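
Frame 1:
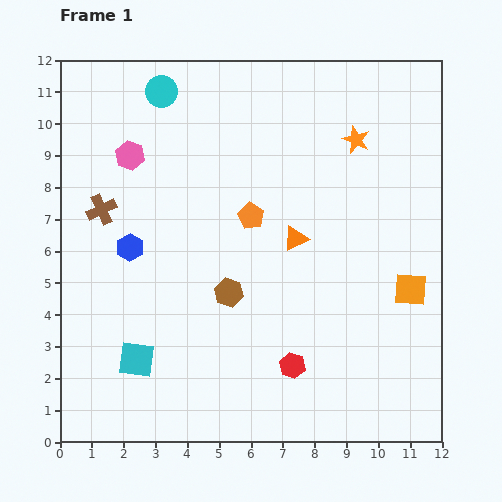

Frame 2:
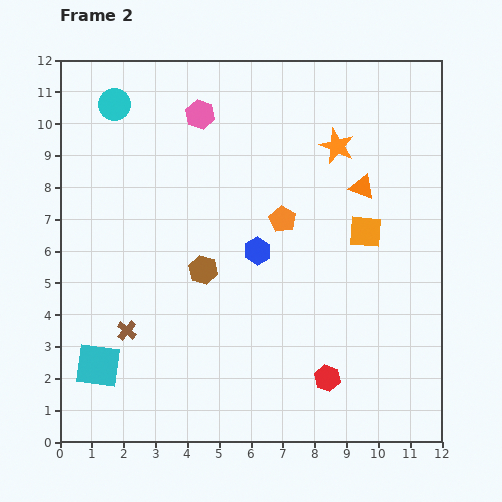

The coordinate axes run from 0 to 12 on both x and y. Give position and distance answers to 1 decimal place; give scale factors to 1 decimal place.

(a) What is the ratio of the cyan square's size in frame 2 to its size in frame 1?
1.3×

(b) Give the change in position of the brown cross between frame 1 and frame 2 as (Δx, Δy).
(0.8, -3.8)

The brown cross was at (1.3, 7.3) in frame 1 and (2.1, 3.5) in frame 2.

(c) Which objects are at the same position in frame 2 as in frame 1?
none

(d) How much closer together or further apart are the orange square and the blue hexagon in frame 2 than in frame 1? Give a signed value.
-5.4

Distance in frame 1: 8.9. Distance in frame 2: 3.5.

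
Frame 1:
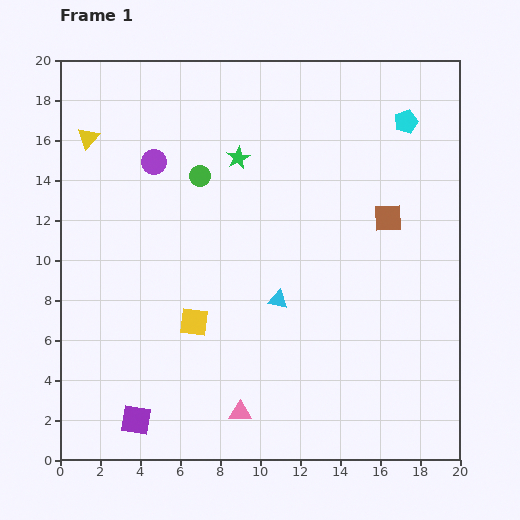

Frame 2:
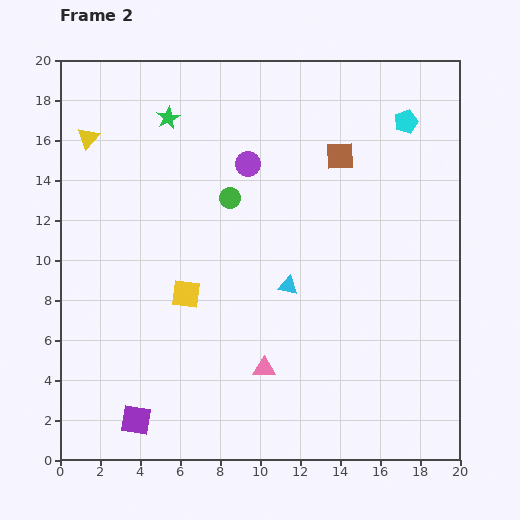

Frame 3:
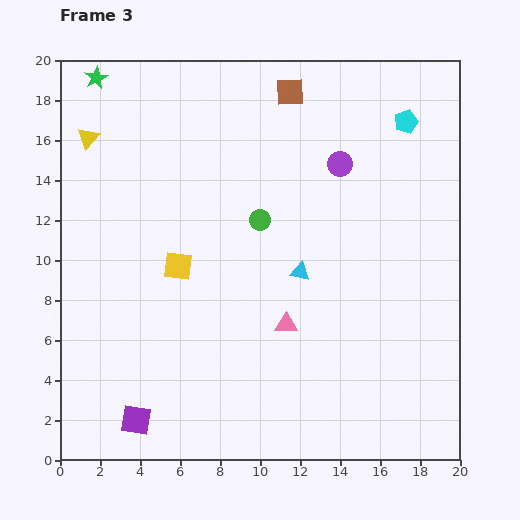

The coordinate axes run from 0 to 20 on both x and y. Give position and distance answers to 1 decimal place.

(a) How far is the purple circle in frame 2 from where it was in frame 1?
4.7

The purple circle moved from (4.7, 14.9) to (9.4, 14.8), a distance of √(4.7² + 0.1²) ≈ 4.7.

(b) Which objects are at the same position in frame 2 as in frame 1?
the yellow triangle, the cyan pentagon, the purple square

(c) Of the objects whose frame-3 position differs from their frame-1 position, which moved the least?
the cyan triangle

(moved 1.8)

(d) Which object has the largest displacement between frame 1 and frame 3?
the purple circle

(moved 9.3; next 8.1)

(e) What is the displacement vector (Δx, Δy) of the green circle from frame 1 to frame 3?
(3.0, -2.2)

The green circle was at (7.0, 14.2) in frame 1 and (10.0, 12.0) in frame 3.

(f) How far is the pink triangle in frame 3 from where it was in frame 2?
2.5

The pink triangle moved from (10.2, 4.6) to (11.3, 6.8), a distance of √(1.1² + 2.2²) ≈ 2.5.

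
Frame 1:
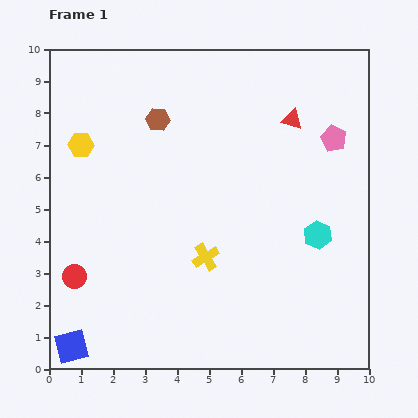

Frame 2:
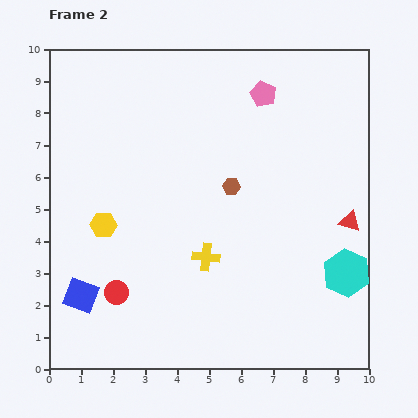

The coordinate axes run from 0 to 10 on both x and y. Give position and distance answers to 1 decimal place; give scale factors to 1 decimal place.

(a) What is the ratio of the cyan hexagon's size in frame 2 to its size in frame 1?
1.7×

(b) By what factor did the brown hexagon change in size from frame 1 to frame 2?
0.7×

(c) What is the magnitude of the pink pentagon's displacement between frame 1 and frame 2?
2.6

The pink pentagon moved from (8.9, 7.2) to (6.7, 8.6), a distance of √(2.2² + 1.4²) ≈ 2.6.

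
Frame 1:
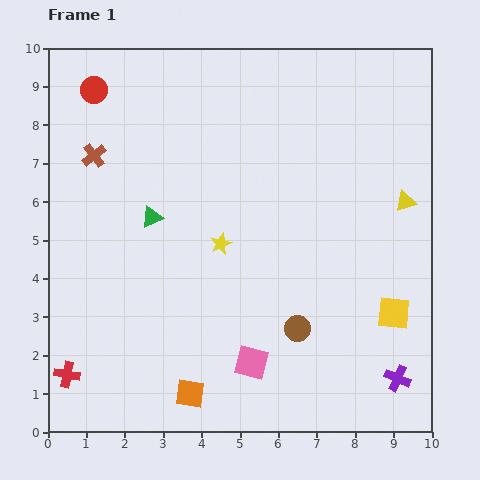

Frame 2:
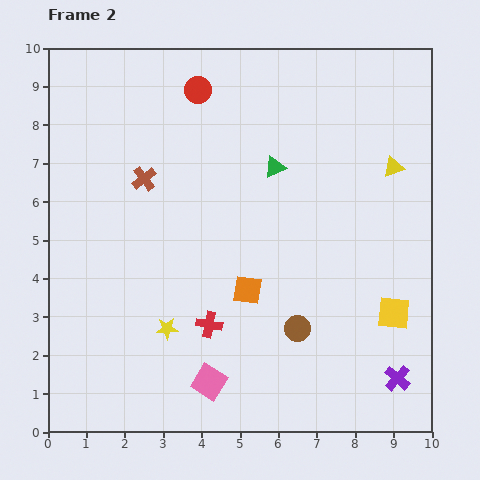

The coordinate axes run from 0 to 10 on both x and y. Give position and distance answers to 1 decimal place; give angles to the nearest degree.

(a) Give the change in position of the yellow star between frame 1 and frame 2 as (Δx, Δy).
(-1.4, -2.2)

The yellow star was at (4.5, 4.9) in frame 1 and (3.1, 2.7) in frame 2.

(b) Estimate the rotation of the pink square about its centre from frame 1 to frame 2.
17° clockwise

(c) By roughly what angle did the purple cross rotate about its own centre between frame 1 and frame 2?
18° clockwise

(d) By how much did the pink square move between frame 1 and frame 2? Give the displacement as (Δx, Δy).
(-1.1, -0.5)

The pink square was at (5.3, 1.8) in frame 1 and (4.2, 1.3) in frame 2.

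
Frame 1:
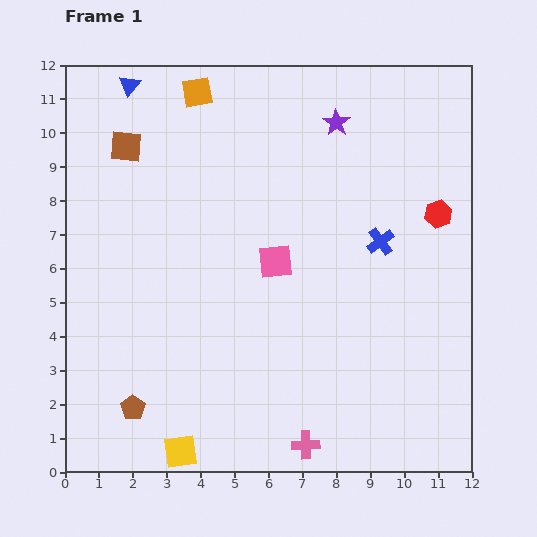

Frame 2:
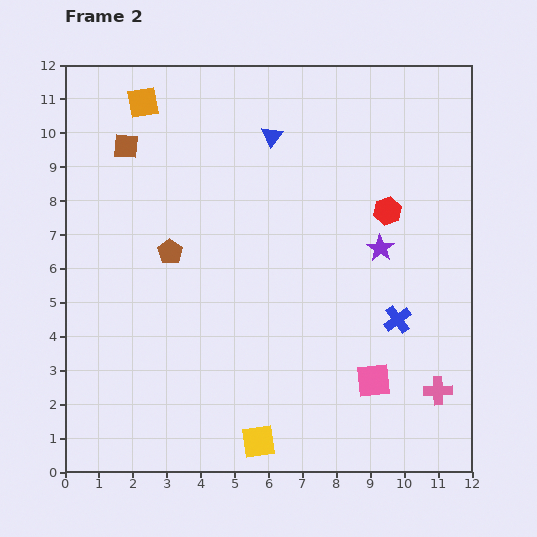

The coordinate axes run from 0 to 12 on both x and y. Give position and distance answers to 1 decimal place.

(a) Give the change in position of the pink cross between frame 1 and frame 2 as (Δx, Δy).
(3.9, 1.6)

The pink cross was at (7.1, 0.8) in frame 1 and (11.0, 2.4) in frame 2.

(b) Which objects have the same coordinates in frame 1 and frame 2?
the brown square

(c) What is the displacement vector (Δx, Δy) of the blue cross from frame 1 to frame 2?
(0.5, -2.3)

The blue cross was at (9.3, 6.8) in frame 1 and (9.8, 4.5) in frame 2.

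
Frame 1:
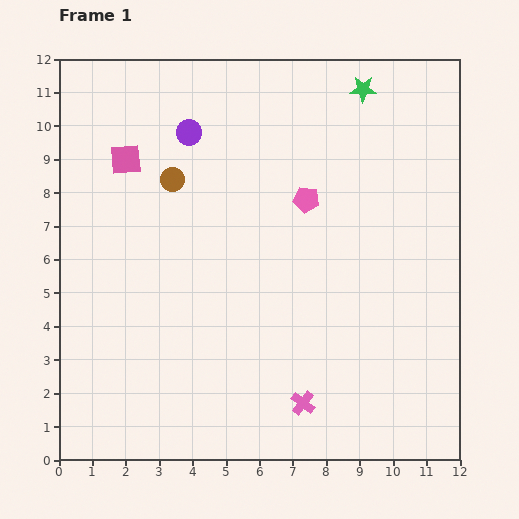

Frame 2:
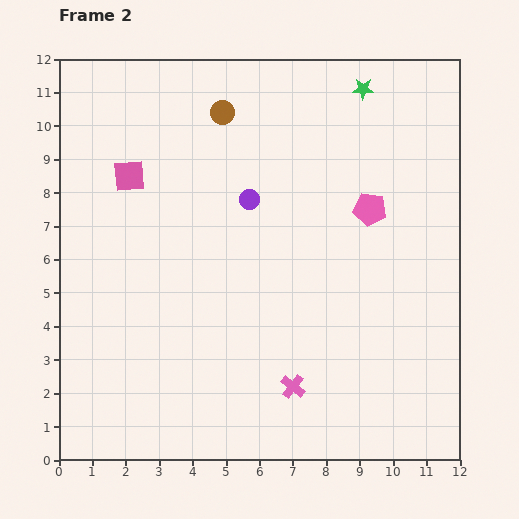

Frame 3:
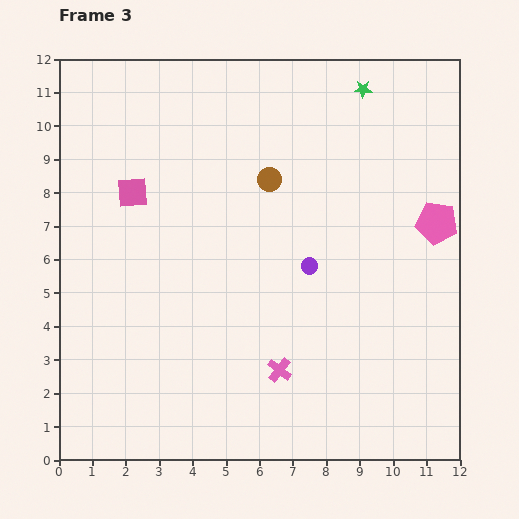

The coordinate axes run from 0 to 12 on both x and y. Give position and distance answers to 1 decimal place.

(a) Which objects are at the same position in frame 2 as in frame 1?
the green star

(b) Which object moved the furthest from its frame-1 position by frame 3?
the purple circle

(moved 5.4; next 4.0)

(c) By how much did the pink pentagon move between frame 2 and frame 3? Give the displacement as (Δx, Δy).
(2.0, -0.4)

The pink pentagon was at (9.3, 7.5) in frame 2 and (11.3, 7.1) in frame 3.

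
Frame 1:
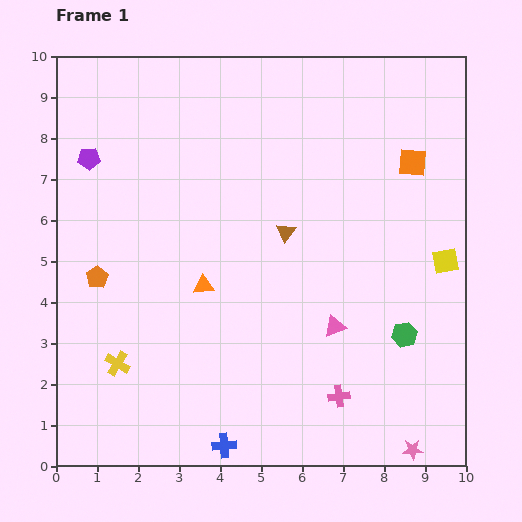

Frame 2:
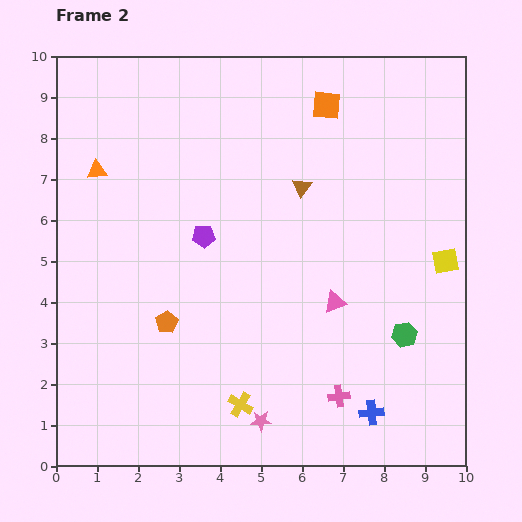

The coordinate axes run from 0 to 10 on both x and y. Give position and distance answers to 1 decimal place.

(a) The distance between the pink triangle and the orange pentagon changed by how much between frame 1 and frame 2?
-1.8

Distance in frame 1: 5.9. Distance in frame 2: 4.1.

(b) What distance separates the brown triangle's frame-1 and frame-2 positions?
1.2

The brown triangle moved from (5.6, 5.7) to (6.0, 6.8), a distance of √(0.4² + 1.1²) ≈ 1.2.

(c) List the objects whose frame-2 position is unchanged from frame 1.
the pink cross, the yellow square, the green hexagon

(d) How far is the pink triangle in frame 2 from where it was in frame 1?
0.6

The pink triangle moved from (6.8, 3.4) to (6.8, 4.0), a distance of √(0.0² + 0.6²) ≈ 0.6.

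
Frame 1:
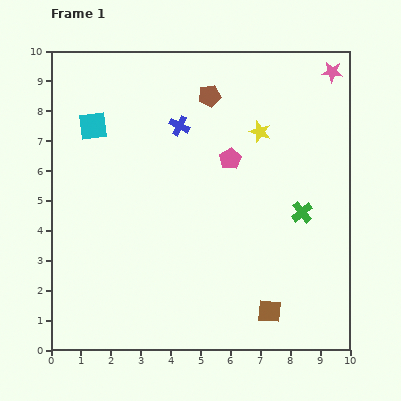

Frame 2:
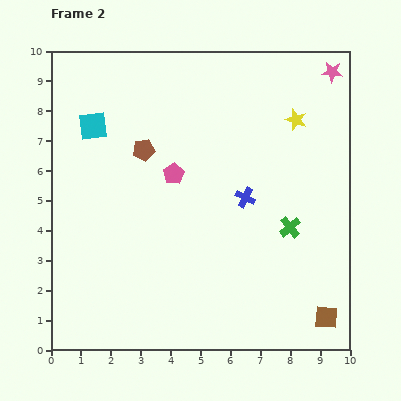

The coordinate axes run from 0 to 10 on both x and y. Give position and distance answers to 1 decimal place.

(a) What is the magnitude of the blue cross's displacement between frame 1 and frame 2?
3.3

The blue cross moved from (4.3, 7.5) to (6.5, 5.1), a distance of √(2.2² + 2.4²) ≈ 3.3.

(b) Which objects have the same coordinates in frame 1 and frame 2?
the cyan square, the pink star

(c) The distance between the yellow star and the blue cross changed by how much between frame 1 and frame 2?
+0.4

Distance in frame 1: 2.7. Distance in frame 2: 3.1.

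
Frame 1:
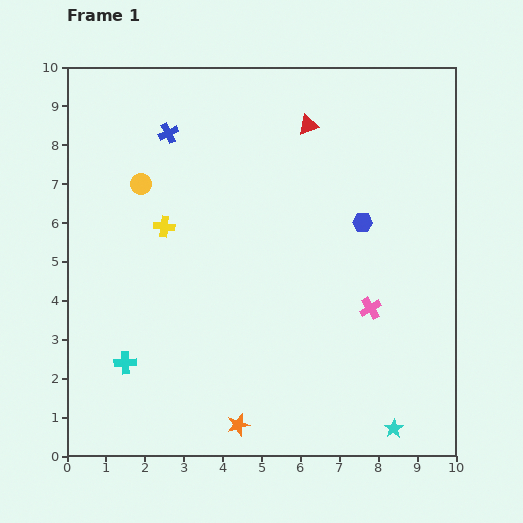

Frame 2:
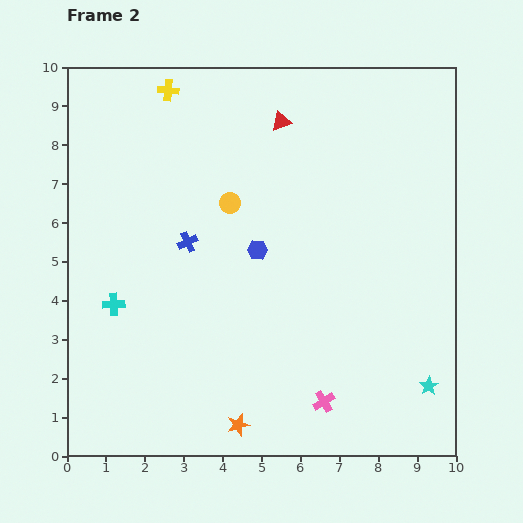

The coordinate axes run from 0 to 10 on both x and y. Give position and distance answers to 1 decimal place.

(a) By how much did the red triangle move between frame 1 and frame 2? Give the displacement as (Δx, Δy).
(-0.7, 0.1)

The red triangle was at (6.2, 8.5) in frame 1 and (5.5, 8.6) in frame 2.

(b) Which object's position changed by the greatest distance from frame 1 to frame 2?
the yellow cross

(moved 3.5; next 2.8)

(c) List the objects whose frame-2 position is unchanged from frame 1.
the orange star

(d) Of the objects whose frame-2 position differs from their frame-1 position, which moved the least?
the red triangle

(moved 0.7)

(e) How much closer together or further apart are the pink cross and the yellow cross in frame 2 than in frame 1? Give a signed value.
+3.2

Distance in frame 1: 5.7. Distance in frame 2: 8.9.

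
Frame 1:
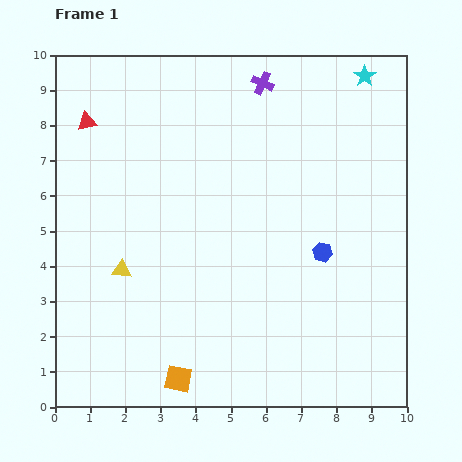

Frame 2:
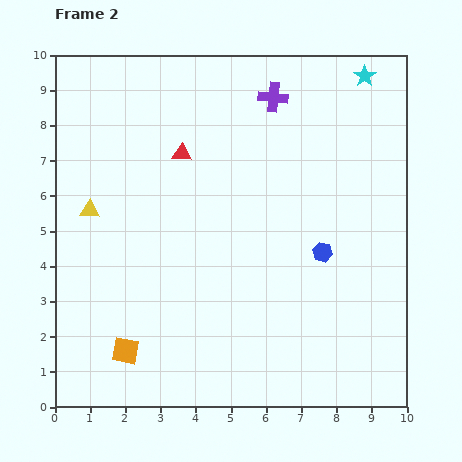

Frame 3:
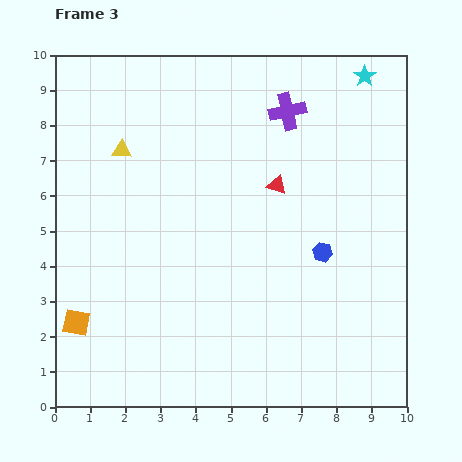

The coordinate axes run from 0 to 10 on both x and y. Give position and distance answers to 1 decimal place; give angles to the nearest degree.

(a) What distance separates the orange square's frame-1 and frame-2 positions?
1.7

The orange square moved from (3.5, 0.8) to (2.0, 1.6), a distance of √(1.5² + 0.8²) ≈ 1.7.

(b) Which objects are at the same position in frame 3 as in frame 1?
the cyan star, the blue hexagon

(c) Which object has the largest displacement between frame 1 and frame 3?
the red triangle

(moved 5.7; next 3.4)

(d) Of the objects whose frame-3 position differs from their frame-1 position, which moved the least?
the purple cross

(moved 1.1)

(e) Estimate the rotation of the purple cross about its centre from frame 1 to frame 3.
37° counter-clockwise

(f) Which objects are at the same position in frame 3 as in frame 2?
the cyan star, the blue hexagon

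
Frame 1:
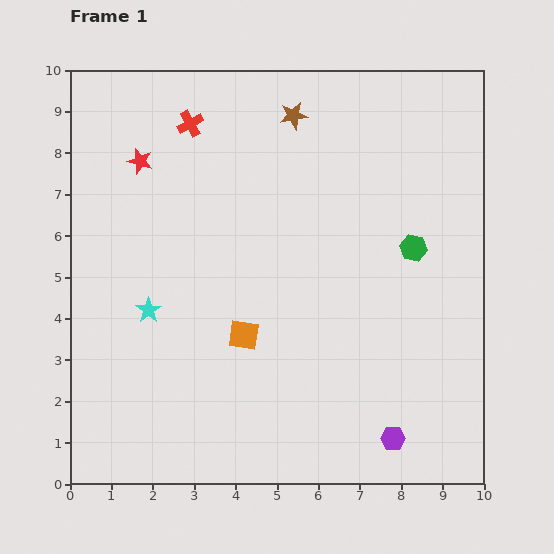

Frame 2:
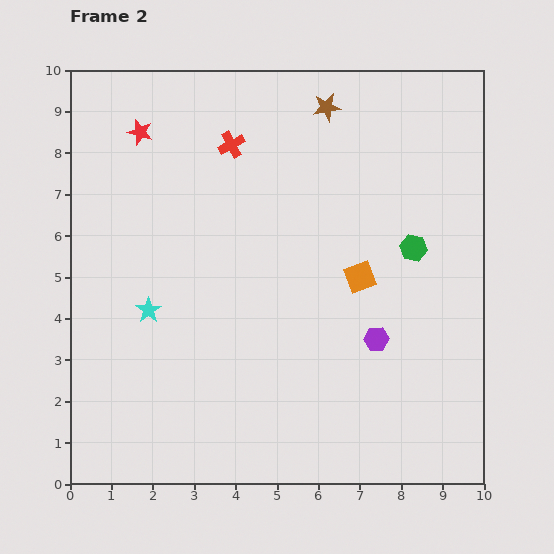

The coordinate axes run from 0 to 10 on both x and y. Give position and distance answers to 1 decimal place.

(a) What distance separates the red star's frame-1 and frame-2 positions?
0.7

The red star moved from (1.7, 7.8) to (1.7, 8.5), a distance of √(0.0² + 0.7²) ≈ 0.7.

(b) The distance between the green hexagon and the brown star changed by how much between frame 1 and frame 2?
-0.3

Distance in frame 1: 4.3. Distance in frame 2: 4.0.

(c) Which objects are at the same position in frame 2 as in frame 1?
the green hexagon, the cyan star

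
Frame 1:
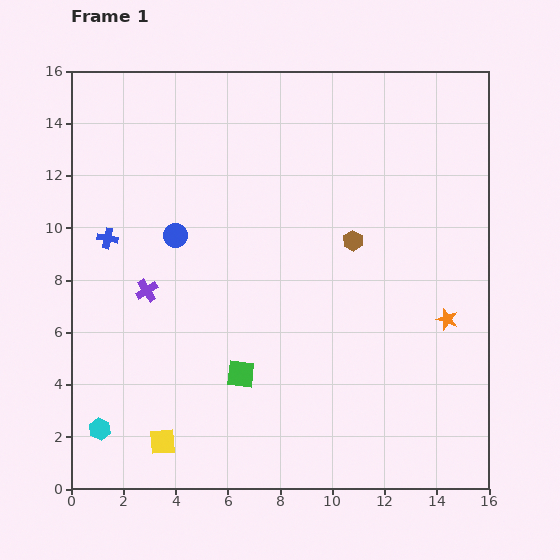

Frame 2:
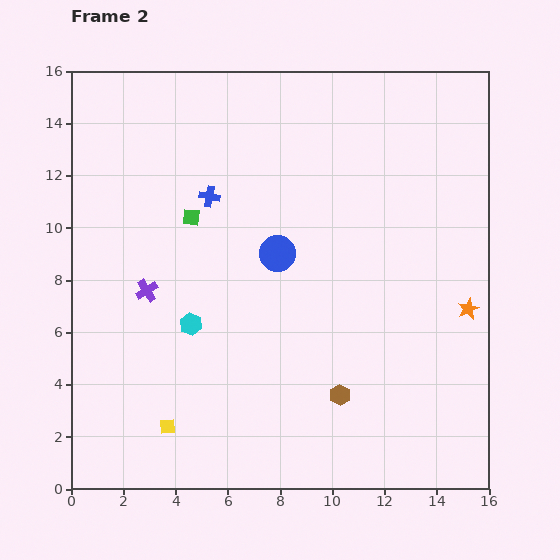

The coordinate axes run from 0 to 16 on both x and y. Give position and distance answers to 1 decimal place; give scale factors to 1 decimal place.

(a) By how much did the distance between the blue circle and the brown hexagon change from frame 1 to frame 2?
-0.9

Distance in frame 1: 6.8. Distance in frame 2: 5.9.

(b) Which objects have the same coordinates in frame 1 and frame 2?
the purple cross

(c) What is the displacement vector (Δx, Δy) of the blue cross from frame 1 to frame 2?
(3.9, 1.6)

The blue cross was at (1.4, 9.6) in frame 1 and (5.3, 11.2) in frame 2.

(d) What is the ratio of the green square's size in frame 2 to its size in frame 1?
0.6×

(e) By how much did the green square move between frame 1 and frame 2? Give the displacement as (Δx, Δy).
(-1.9, 6.0)

The green square was at (6.5, 4.4) in frame 1 and (4.6, 10.4) in frame 2.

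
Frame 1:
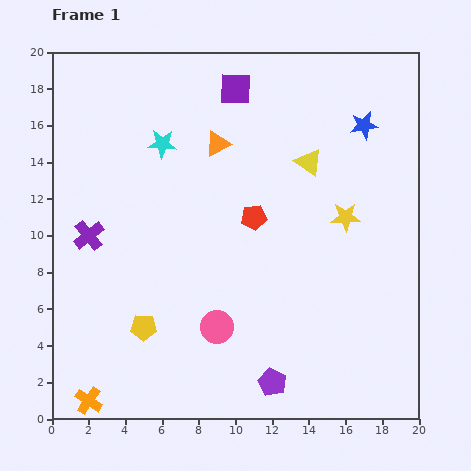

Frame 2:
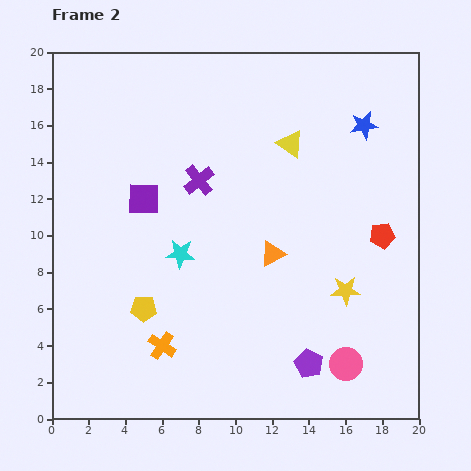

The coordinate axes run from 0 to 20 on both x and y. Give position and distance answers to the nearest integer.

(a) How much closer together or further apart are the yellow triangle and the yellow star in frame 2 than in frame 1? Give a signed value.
+5

Distance in frame 1: 4. Distance in frame 2: 9.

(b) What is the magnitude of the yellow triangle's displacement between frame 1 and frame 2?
1

The yellow triangle moved from (14, 14) to (13, 15), a distance of √(1² + 1²) ≈ 1.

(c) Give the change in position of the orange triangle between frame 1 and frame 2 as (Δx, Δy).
(3, -6)

The orange triangle was at (9, 15) in frame 1 and (12, 9) in frame 2.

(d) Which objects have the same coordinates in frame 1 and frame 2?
the blue star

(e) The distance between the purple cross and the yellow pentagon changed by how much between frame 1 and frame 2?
+2

Distance in frame 1: 6. Distance in frame 2: 8.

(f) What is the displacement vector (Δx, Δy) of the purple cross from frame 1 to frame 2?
(6, 3)

The purple cross was at (2, 10) in frame 1 and (8, 13) in frame 2.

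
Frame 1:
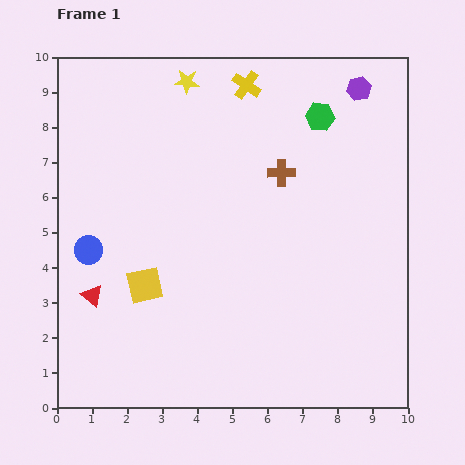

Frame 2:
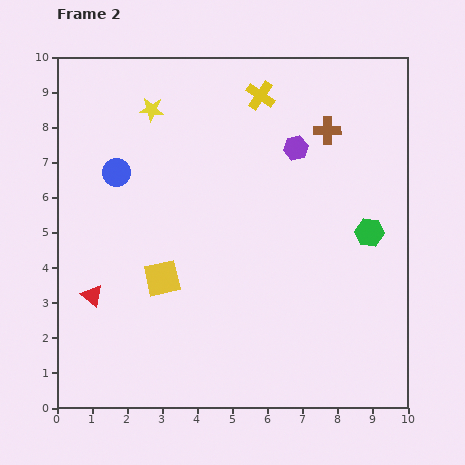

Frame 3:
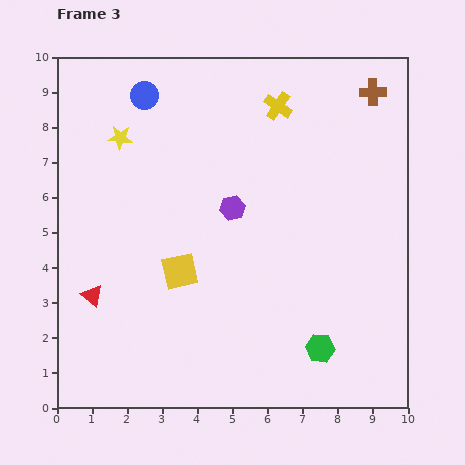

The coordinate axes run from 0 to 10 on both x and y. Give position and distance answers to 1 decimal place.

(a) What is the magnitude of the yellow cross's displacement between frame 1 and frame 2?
0.5

The yellow cross moved from (5.4, 9.2) to (5.8, 8.9), a distance of √(0.4² + 0.3²) ≈ 0.5.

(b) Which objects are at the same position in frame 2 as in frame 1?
the red triangle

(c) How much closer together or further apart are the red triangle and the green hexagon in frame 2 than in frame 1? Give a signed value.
-0.2

Distance in frame 1: 8.3. Distance in frame 2: 8.1.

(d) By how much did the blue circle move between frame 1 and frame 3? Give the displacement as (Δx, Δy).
(1.6, 4.4)

The blue circle was at (0.9, 4.5) in frame 1 and (2.5, 8.9) in frame 3.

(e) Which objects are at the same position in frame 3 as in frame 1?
the red triangle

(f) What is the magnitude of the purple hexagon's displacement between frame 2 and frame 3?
2.5

The purple hexagon moved from (6.8, 7.4) to (5.0, 5.7), a distance of √(1.8² + 1.7²) ≈ 2.5.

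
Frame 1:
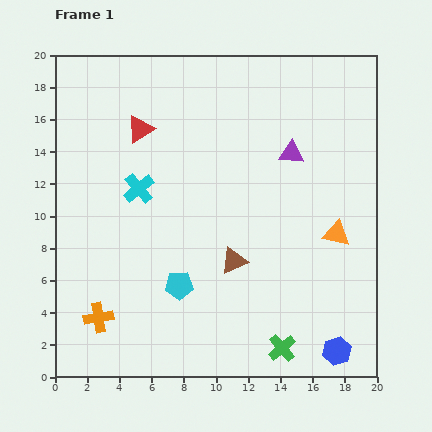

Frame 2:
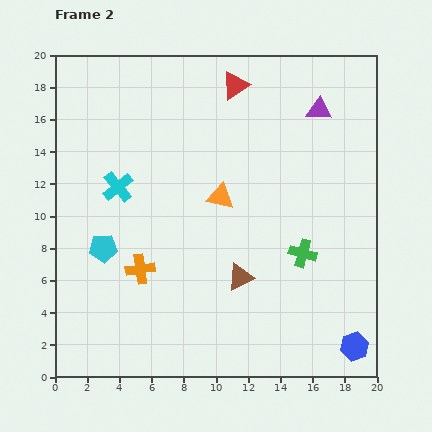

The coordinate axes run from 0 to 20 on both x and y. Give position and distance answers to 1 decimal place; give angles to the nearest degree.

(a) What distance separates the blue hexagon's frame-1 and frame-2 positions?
1.1

The blue hexagon moved from (17.5, 1.6) to (18.6, 1.9), a distance of √(1.1² + 0.3²) ≈ 1.1.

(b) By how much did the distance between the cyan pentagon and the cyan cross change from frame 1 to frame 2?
-2.6

Distance in frame 1: 6.5. Distance in frame 2: 3.9.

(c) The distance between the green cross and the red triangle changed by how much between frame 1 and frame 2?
-5.0

Distance in frame 1: 16.2. Distance in frame 2: 11.2.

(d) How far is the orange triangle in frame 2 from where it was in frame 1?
7.6

The orange triangle moved from (17.5, 8.9) to (10.3, 11.2), a distance of √(7.2² + 2.3²) ≈ 7.6.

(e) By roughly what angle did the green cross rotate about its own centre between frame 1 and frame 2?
34° counter-clockwise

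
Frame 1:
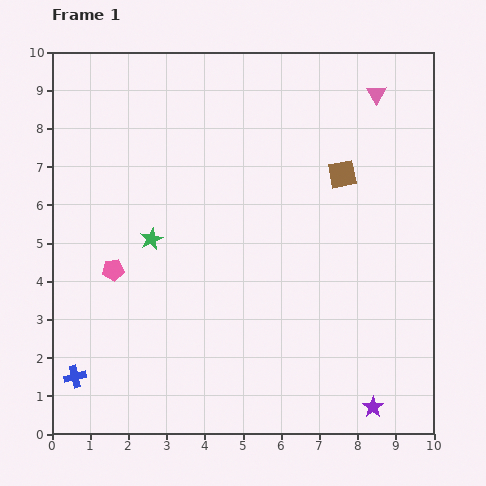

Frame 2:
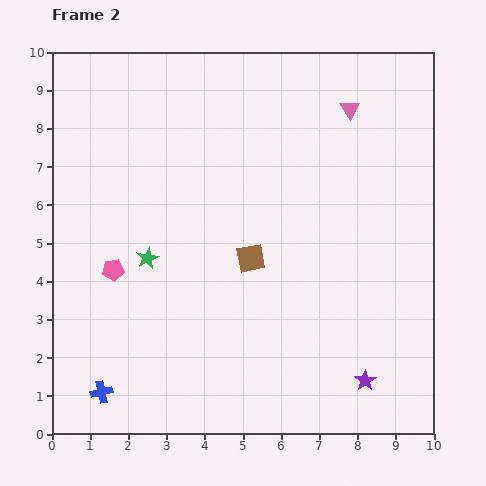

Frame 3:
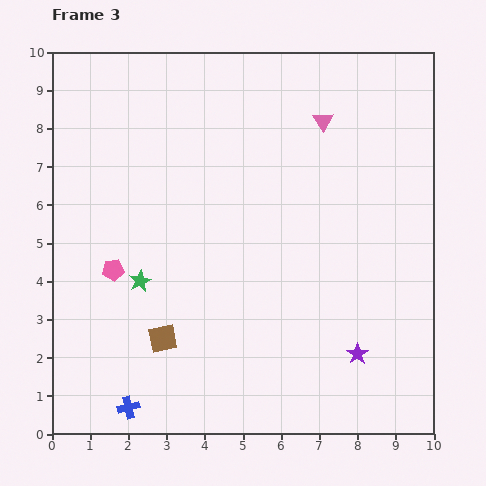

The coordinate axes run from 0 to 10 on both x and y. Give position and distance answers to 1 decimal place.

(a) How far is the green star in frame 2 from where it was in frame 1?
0.5

The green star moved from (2.6, 5.1) to (2.5, 4.6), a distance of √(0.1² + 0.5²) ≈ 0.5.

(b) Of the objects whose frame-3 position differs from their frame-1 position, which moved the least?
the green star

(moved 1.1)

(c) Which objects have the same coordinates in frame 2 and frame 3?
the pink pentagon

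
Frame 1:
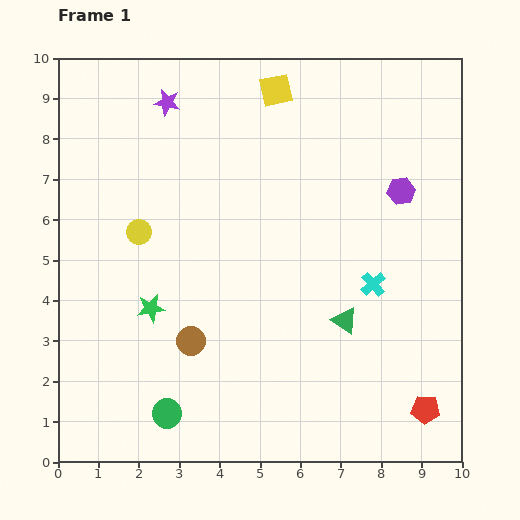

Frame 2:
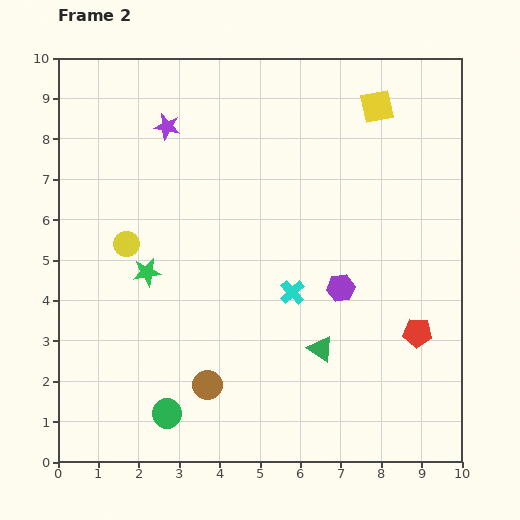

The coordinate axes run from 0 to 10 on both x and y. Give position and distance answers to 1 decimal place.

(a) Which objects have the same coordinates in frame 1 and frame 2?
the green circle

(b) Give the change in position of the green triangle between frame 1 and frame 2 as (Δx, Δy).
(-0.6, -0.7)

The green triangle was at (7.1, 3.5) in frame 1 and (6.5, 2.8) in frame 2.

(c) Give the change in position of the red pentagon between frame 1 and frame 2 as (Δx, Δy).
(-0.2, 1.9)

The red pentagon was at (9.1, 1.3) in frame 1 and (8.9, 3.2) in frame 2.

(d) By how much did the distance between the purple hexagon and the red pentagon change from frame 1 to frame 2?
-3.2

Distance in frame 1: 5.4. Distance in frame 2: 2.2.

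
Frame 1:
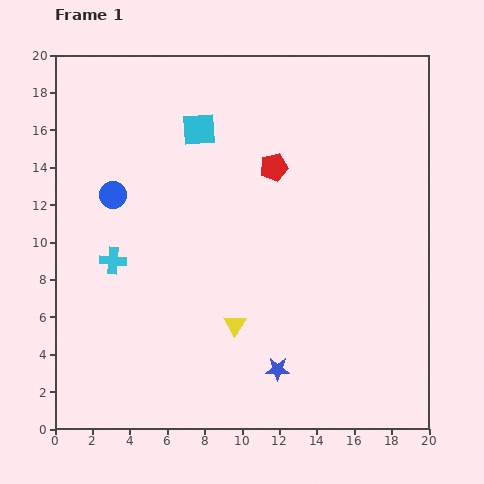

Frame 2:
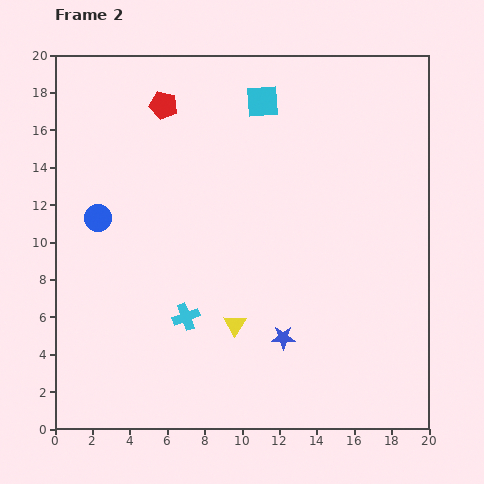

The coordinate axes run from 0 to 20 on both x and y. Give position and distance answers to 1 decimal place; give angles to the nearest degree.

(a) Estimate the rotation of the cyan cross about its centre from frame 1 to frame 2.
25° counter-clockwise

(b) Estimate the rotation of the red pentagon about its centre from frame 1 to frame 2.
28° clockwise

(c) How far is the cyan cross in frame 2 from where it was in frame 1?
4.9

The cyan cross moved from (3.1, 9.0) to (7.0, 6.0), a distance of √(3.9² + 3.0²) ≈ 4.9.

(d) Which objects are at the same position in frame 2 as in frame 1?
the yellow triangle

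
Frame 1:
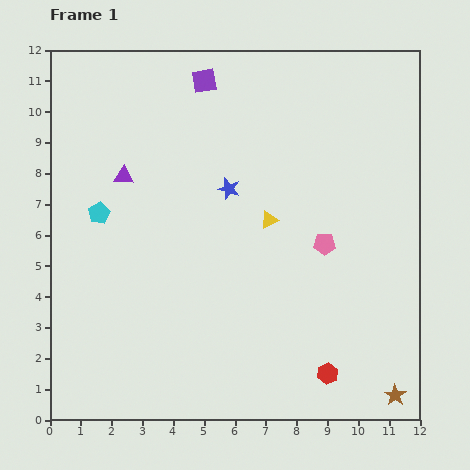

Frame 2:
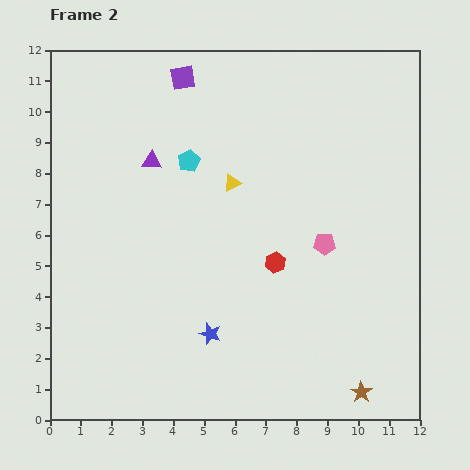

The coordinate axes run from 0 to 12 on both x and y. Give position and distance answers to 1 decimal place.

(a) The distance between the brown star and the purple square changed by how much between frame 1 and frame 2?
-0.2

Distance in frame 1: 11.9. Distance in frame 2: 11.7.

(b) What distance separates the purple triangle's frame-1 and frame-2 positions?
1.0

The purple triangle moved from (2.4, 7.9) to (3.3, 8.4), a distance of √(0.9² + 0.5²) ≈ 1.0.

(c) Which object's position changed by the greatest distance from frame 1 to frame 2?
the blue star

(moved 4.7; next 4.0)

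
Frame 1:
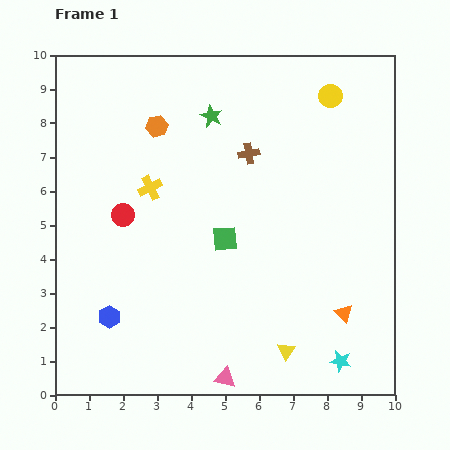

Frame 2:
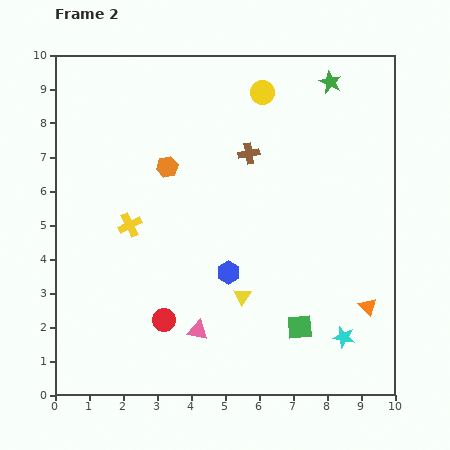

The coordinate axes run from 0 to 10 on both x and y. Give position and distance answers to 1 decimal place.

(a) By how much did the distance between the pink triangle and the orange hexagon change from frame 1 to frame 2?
-2.8

Distance in frame 1: 7.7. Distance in frame 2: 4.9.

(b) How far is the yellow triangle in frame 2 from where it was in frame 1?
2.1

The yellow triangle moved from (6.8, 1.3) to (5.5, 2.9), a distance of √(1.3² + 1.6²) ≈ 2.1.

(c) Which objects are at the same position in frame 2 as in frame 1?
the brown cross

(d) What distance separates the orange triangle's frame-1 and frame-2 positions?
0.7

The orange triangle moved from (8.5, 2.4) to (9.2, 2.6), a distance of √(0.7² + 0.2²) ≈ 0.7.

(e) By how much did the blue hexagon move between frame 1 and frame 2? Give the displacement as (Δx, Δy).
(3.5, 1.3)

The blue hexagon was at (1.6, 2.3) in frame 1 and (5.1, 3.6) in frame 2.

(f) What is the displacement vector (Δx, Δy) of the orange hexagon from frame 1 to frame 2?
(0.3, -1.2)

The orange hexagon was at (3.0, 7.9) in frame 1 and (3.3, 6.7) in frame 2.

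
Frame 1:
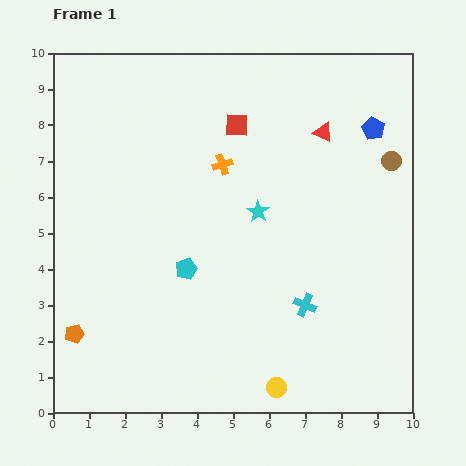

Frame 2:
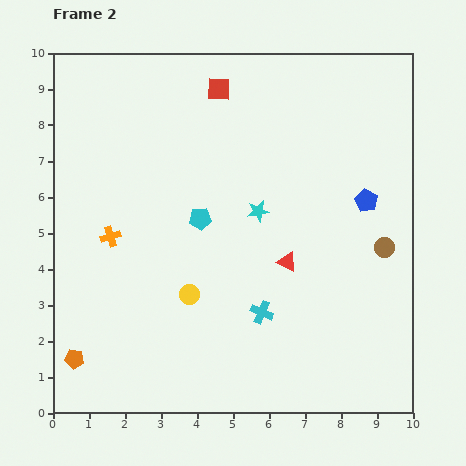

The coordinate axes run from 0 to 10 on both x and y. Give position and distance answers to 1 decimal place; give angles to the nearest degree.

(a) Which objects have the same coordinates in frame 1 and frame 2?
the cyan star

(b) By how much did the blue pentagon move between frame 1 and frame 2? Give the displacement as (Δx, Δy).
(-0.2, -2.0)

The blue pentagon was at (8.9, 7.9) in frame 1 and (8.7, 5.9) in frame 2.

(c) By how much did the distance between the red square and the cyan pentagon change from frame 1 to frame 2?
-0.6

Distance in frame 1: 4.2. Distance in frame 2: 3.6.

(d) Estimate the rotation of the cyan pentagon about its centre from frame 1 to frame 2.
16° clockwise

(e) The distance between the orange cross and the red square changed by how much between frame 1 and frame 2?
+3.9

Distance in frame 1: 1.2. Distance in frame 2: 5.1.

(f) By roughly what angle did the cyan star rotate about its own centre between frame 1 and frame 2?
28° clockwise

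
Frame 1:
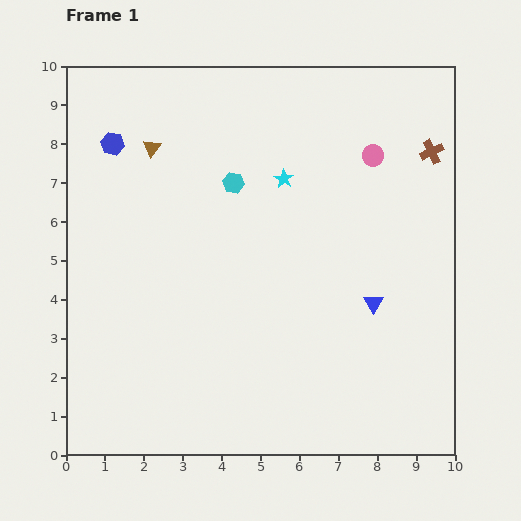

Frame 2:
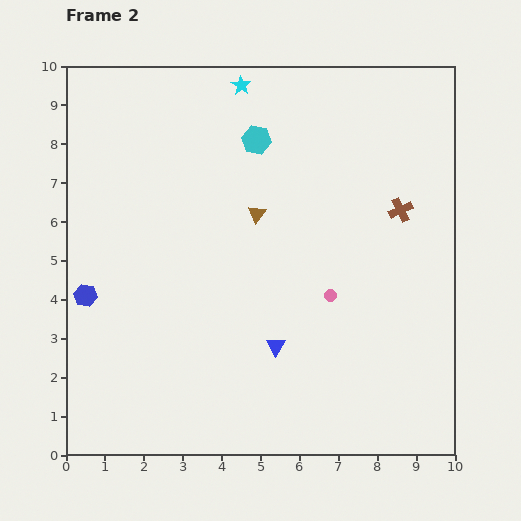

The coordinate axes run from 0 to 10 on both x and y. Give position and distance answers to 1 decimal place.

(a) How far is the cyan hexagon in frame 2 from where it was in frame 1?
1.3

The cyan hexagon moved from (4.3, 7.0) to (4.9, 8.1), a distance of √(0.6² + 1.1²) ≈ 1.3.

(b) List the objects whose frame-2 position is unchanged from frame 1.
none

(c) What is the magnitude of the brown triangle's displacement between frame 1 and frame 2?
3.2

The brown triangle moved from (2.2, 7.9) to (4.9, 6.2), a distance of √(2.7² + 1.7²) ≈ 3.2.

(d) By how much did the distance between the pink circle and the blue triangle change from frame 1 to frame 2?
-1.9

Distance in frame 1: 3.8. Distance in frame 2: 1.9.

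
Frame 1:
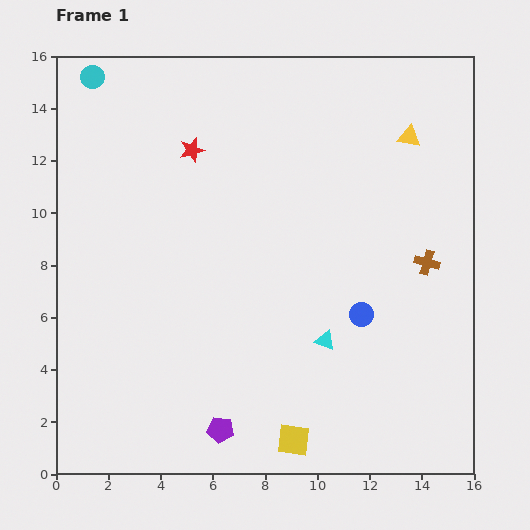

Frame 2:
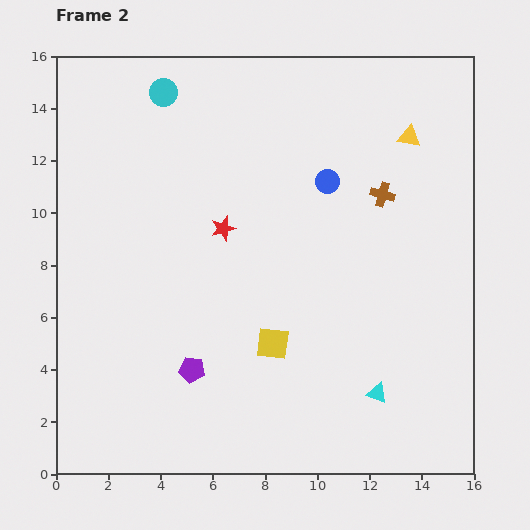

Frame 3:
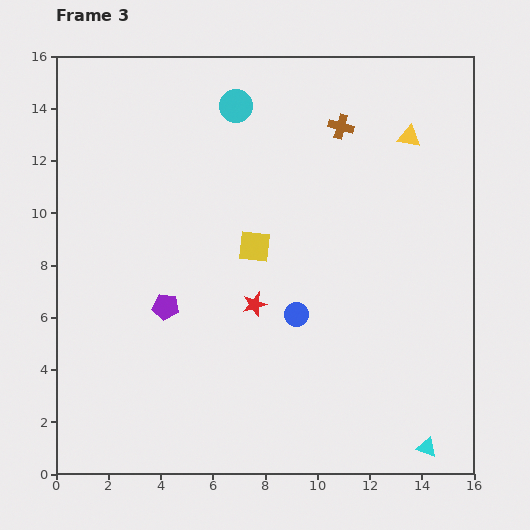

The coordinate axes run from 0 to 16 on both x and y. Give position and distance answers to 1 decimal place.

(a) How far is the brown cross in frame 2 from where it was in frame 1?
3.1

The brown cross moved from (14.2, 8.1) to (12.5, 10.7), a distance of √(1.7² + 2.6²) ≈ 3.1.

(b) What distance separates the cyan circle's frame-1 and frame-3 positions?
5.6

The cyan circle moved from (1.4, 15.2) to (6.9, 14.1), a distance of √(5.5² + 1.1²) ≈ 5.6.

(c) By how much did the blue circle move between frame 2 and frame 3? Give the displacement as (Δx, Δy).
(-1.2, -5.1)

The blue circle was at (10.4, 11.2) in frame 2 and (9.2, 6.1) in frame 3.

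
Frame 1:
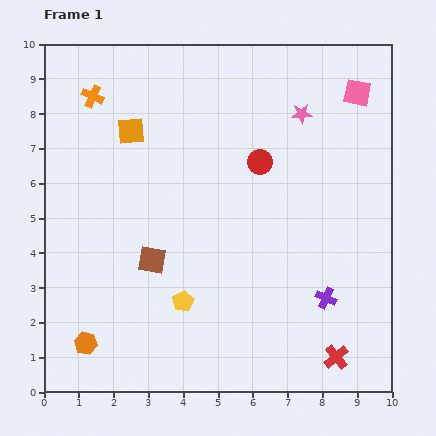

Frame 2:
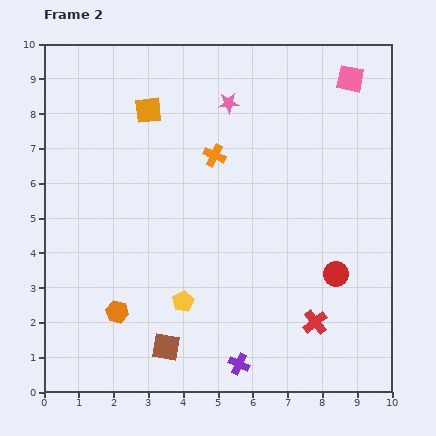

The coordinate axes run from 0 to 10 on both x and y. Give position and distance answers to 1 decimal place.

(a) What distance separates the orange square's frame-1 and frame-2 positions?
0.8

The orange square moved from (2.5, 7.5) to (3.0, 8.1), a distance of √(0.5² + 0.6²) ≈ 0.8.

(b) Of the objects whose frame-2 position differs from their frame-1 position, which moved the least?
the pink square

(moved 0.4)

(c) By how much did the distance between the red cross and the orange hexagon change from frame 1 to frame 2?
-1.5

Distance in frame 1: 7.2. Distance in frame 2: 5.7.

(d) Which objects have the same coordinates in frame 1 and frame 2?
the yellow pentagon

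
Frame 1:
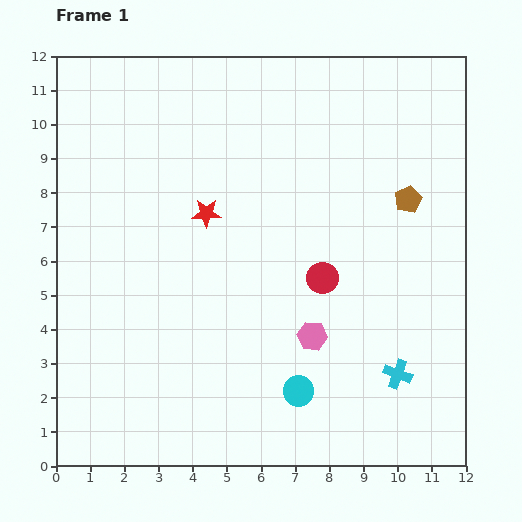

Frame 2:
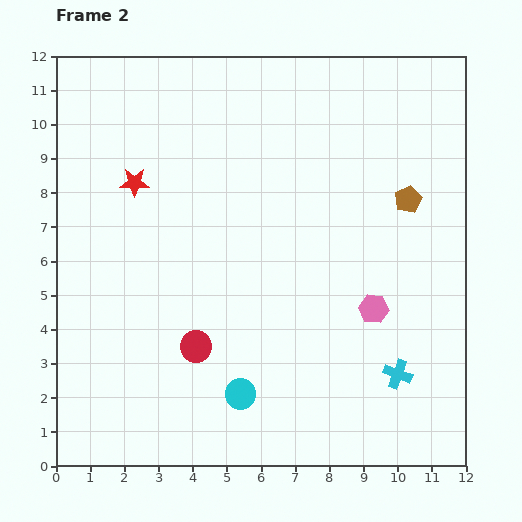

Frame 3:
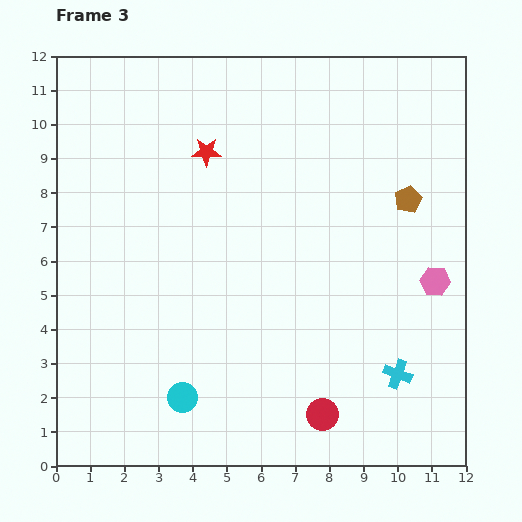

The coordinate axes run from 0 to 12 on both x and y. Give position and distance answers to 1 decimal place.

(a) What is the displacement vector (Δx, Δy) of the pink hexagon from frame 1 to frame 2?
(1.8, 0.8)

The pink hexagon was at (7.5, 3.8) in frame 1 and (9.3, 4.6) in frame 2.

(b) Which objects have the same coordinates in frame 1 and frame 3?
the cyan cross, the brown pentagon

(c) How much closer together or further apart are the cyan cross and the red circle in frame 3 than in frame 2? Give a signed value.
-3.5

Distance in frame 2: 6.0. Distance in frame 3: 2.5.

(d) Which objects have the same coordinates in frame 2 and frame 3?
the cyan cross, the brown pentagon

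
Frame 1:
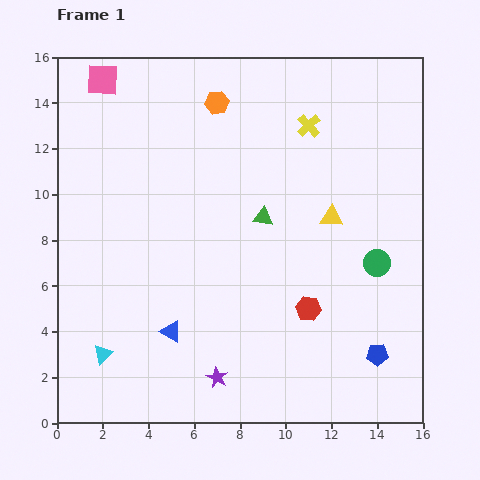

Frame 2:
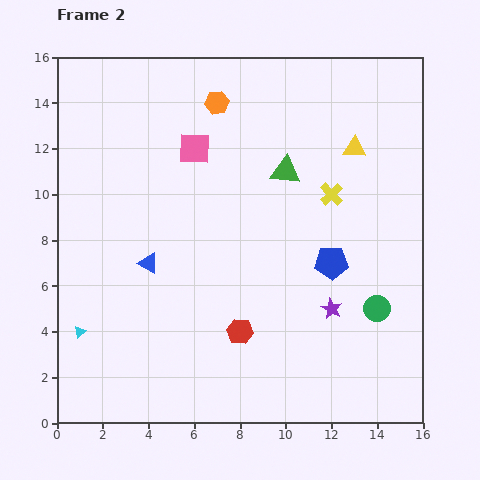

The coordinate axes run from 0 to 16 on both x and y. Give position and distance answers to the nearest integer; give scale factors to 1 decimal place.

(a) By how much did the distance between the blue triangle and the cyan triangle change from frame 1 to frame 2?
+1

Distance in frame 1: 3. Distance in frame 2: 4.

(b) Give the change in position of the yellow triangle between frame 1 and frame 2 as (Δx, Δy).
(1, 3)

The yellow triangle was at (12, 9) in frame 1 and (13, 12) in frame 2.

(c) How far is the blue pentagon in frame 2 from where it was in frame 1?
4

The blue pentagon moved from (14, 3) to (12, 7), a distance of √(2² + 4²) ≈ 4.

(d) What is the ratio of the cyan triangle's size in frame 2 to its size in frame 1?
0.6×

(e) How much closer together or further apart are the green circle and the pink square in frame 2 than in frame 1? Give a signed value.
-3

Distance in frame 1: 14. Distance in frame 2: 11.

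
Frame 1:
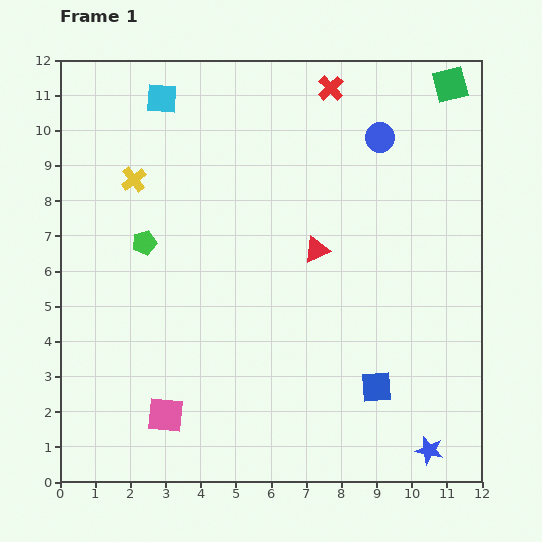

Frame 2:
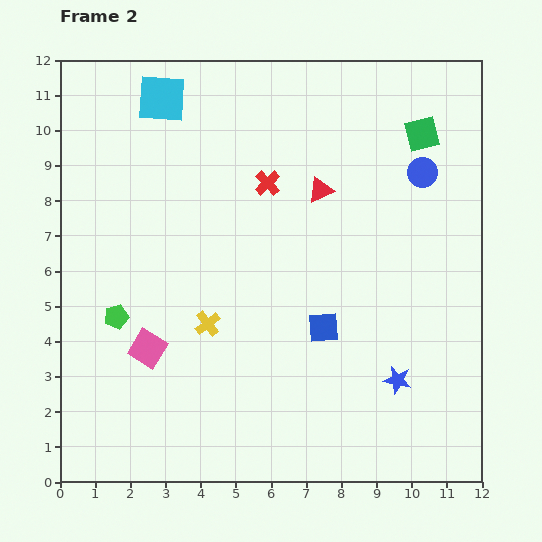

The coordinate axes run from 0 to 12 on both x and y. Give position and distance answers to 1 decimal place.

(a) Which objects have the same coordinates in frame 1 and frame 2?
the cyan square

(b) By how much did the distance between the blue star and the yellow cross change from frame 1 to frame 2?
-5.8

Distance in frame 1: 11.4. Distance in frame 2: 5.6.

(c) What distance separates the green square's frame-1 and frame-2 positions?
1.6

The green square moved from (11.1, 11.3) to (10.3, 9.9), a distance of √(0.8² + 1.4²) ≈ 1.6.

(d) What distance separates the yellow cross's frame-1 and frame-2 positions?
4.6

The yellow cross moved from (2.1, 8.6) to (4.2, 4.5), a distance of √(2.1² + 4.1²) ≈ 4.6.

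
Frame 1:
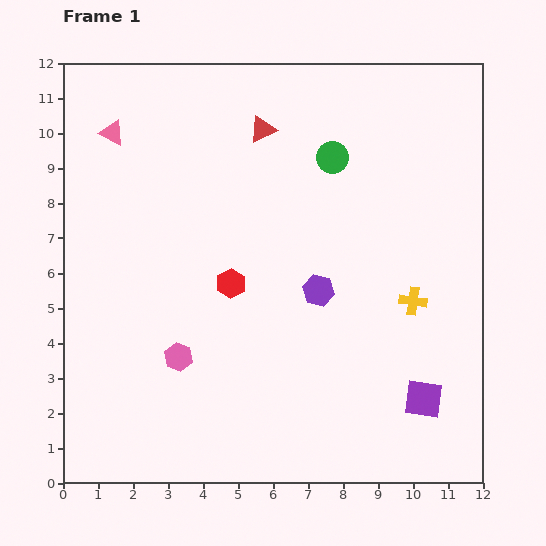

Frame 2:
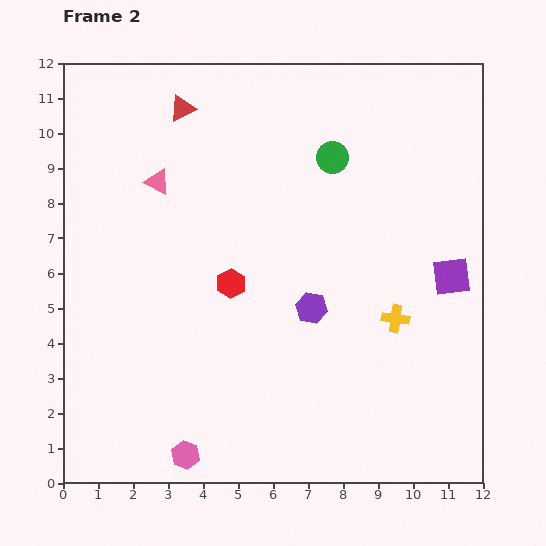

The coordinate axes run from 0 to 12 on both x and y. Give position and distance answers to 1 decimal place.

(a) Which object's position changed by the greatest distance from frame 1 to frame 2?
the purple square

(moved 3.6; next 2.8)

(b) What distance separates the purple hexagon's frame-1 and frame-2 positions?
0.5

The purple hexagon moved from (7.3, 5.5) to (7.1, 5.0), a distance of √(0.2² + 0.5²) ≈ 0.5.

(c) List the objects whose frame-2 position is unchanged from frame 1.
the green circle, the red hexagon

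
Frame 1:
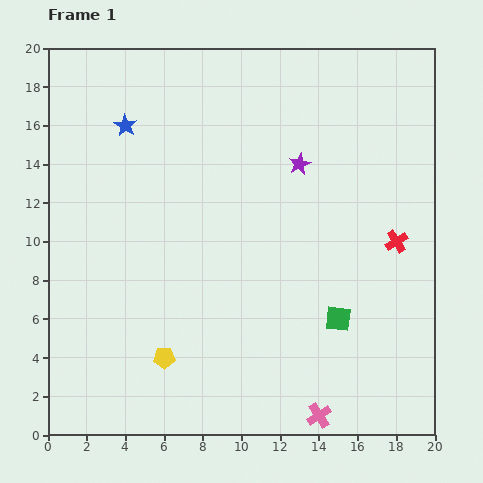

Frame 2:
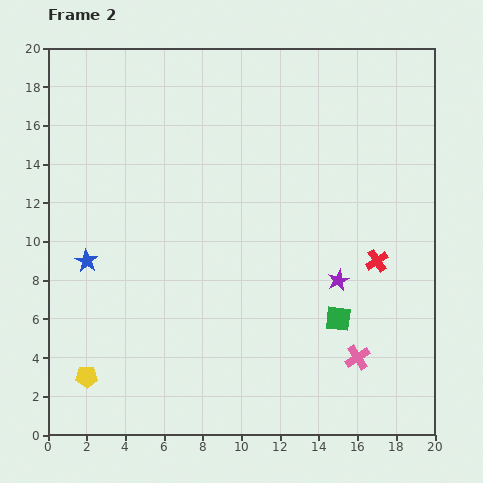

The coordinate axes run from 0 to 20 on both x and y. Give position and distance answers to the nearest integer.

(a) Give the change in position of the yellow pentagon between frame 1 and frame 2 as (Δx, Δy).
(-4, -1)

The yellow pentagon was at (6, 4) in frame 1 and (2, 3) in frame 2.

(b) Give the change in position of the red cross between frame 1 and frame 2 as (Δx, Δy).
(-1, -1)

The red cross was at (18, 10) in frame 1 and (17, 9) in frame 2.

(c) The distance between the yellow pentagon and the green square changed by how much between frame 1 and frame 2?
+4

Distance in frame 1: 9. Distance in frame 2: 13.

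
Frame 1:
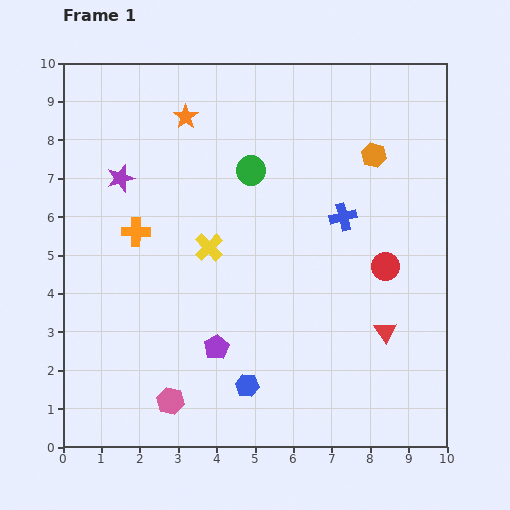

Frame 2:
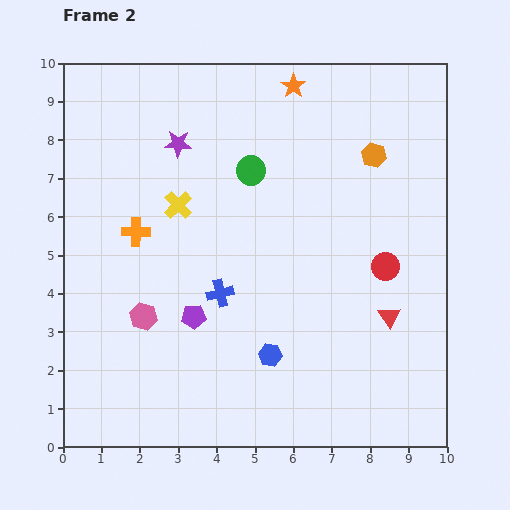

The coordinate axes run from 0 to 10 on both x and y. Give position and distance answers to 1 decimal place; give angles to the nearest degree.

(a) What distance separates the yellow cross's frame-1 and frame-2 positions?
1.4

The yellow cross moved from (3.8, 5.2) to (3.0, 6.3), a distance of √(0.8² + 1.1²) ≈ 1.4.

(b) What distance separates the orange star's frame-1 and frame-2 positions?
2.9

The orange star moved from (3.2, 8.6) to (6.0, 9.4), a distance of √(2.8² + 0.8²) ≈ 2.9.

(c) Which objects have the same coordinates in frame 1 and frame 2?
the red circle, the orange cross, the green circle, the orange hexagon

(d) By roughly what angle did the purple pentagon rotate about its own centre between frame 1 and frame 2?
27° clockwise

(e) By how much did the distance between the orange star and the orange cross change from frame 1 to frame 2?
+2.3

Distance in frame 1: 3.3. Distance in frame 2: 5.6.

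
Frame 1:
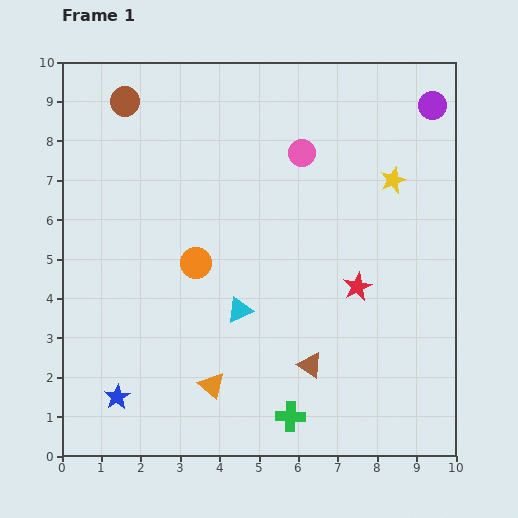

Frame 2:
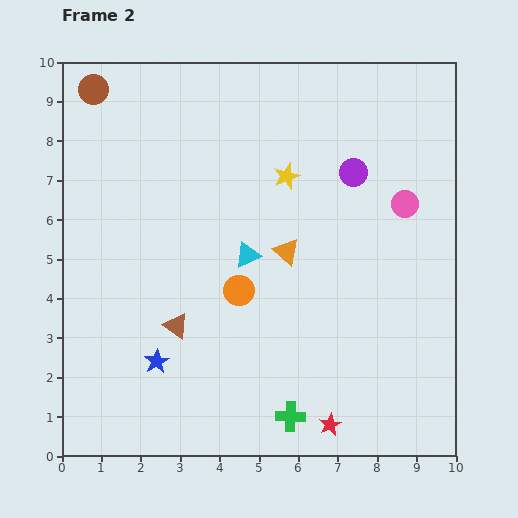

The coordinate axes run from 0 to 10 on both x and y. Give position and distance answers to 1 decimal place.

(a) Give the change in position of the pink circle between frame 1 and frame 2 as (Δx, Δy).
(2.6, -1.3)

The pink circle was at (6.1, 7.7) in frame 1 and (8.7, 6.4) in frame 2.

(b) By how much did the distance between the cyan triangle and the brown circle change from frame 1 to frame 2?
-0.3

Distance in frame 1: 6.0. Distance in frame 2: 5.7.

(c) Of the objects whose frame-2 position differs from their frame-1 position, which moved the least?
the brown circle

(moved 0.9)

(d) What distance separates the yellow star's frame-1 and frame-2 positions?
2.7

The yellow star moved from (8.4, 7.0) to (5.7, 7.1), a distance of √(2.7² + 0.1²) ≈ 2.7.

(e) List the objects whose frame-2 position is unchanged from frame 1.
the green cross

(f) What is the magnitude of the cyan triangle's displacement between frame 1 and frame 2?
1.4

The cyan triangle moved from (4.5, 3.7) to (4.7, 5.1), a distance of √(0.2² + 1.4²) ≈ 1.4.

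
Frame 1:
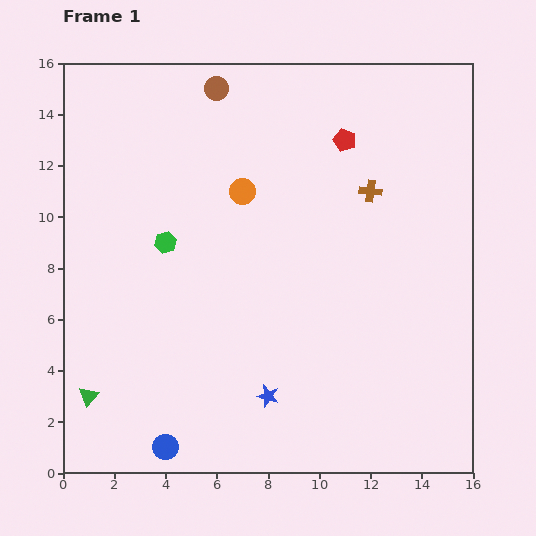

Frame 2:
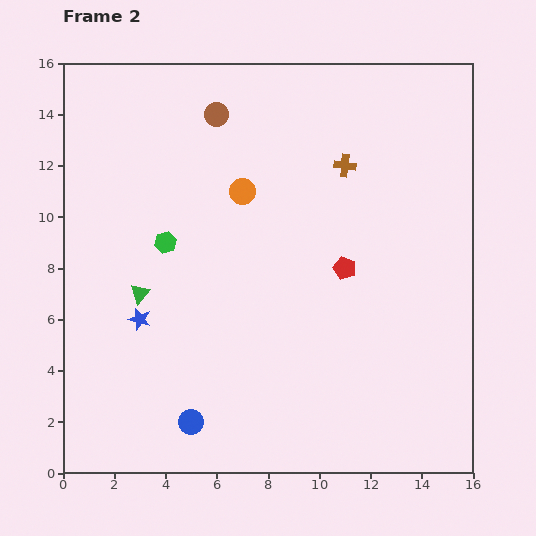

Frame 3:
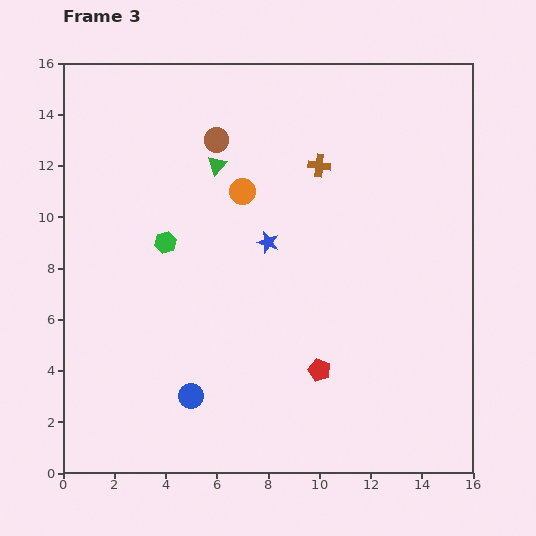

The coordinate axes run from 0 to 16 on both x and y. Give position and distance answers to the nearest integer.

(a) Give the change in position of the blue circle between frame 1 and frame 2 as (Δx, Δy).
(1, 1)

The blue circle was at (4, 1) in frame 1 and (5, 2) in frame 2.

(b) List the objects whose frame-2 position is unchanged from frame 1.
the orange circle, the green hexagon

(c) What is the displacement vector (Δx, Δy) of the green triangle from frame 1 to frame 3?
(5, 9)

The green triangle was at (1, 3) in frame 1 and (6, 12) in frame 3.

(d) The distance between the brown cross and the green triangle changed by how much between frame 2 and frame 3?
-5

Distance in frame 2: 9. Distance in frame 3: 4.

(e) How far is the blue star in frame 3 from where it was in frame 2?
6

The blue star moved from (3, 6) to (8, 9), a distance of √(5² + 3²) ≈ 6.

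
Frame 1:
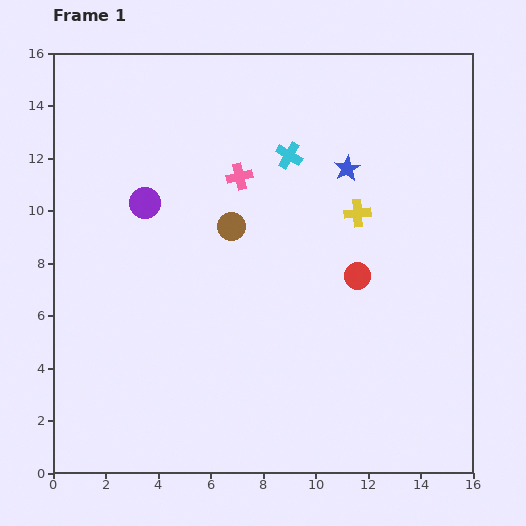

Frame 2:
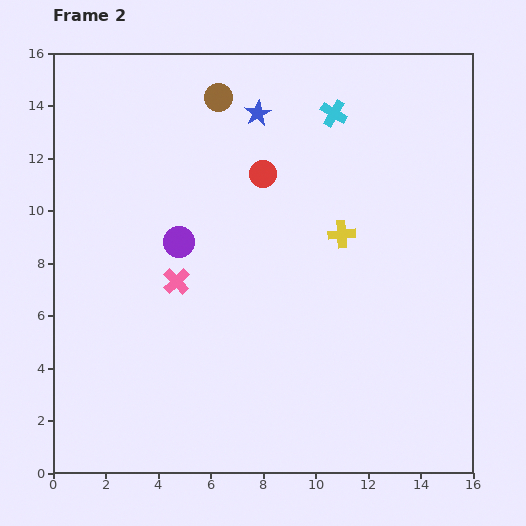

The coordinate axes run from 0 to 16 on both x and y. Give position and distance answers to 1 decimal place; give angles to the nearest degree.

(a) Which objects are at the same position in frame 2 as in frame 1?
none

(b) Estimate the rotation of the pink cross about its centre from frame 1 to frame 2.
30° counter-clockwise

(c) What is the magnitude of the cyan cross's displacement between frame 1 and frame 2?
2.3

The cyan cross moved from (9.0, 12.1) to (10.7, 13.7), a distance of √(1.7² + 1.6²) ≈ 2.3.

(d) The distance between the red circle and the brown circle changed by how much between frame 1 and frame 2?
-1.8

Distance in frame 1: 5.2. Distance in frame 2: 3.4.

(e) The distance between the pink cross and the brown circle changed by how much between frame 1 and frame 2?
+5.3

Distance in frame 1: 1.9. Distance in frame 2: 7.2.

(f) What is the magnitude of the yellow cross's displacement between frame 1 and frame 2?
1.0

The yellow cross moved from (11.6, 9.9) to (11.0, 9.1), a distance of √(0.6² + 0.8²) ≈ 1.0.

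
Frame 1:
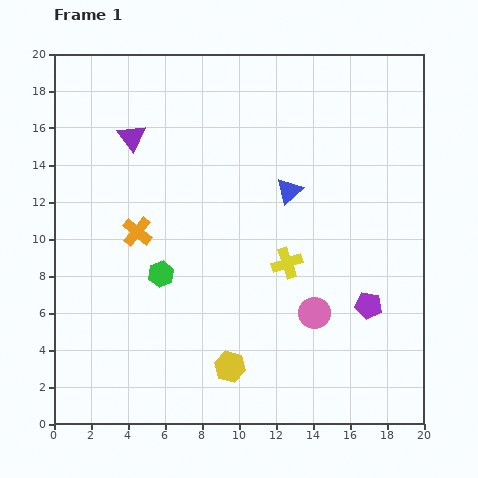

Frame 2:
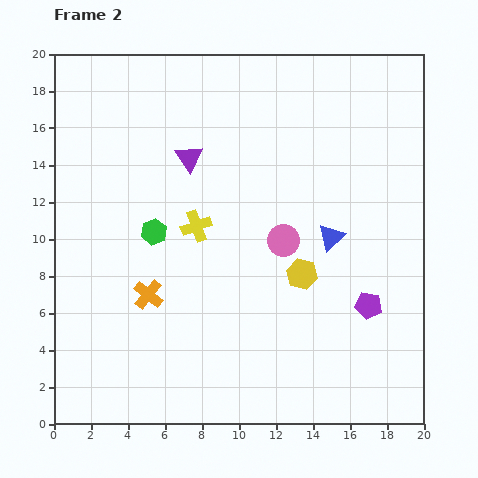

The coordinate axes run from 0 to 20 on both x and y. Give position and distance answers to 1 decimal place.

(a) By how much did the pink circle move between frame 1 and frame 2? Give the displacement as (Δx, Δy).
(-1.7, 3.9)

The pink circle was at (14.1, 6.0) in frame 1 and (12.4, 9.9) in frame 2.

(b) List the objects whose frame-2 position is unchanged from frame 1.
the purple pentagon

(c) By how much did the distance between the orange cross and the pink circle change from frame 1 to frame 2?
-2.7

Distance in frame 1: 10.6. Distance in frame 2: 7.9.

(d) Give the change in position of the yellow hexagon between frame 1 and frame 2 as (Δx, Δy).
(3.9, 5.0)

The yellow hexagon was at (9.5, 3.1) in frame 1 and (13.4, 8.1) in frame 2.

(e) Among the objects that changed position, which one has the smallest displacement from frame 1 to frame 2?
the green hexagon

(moved 2.3)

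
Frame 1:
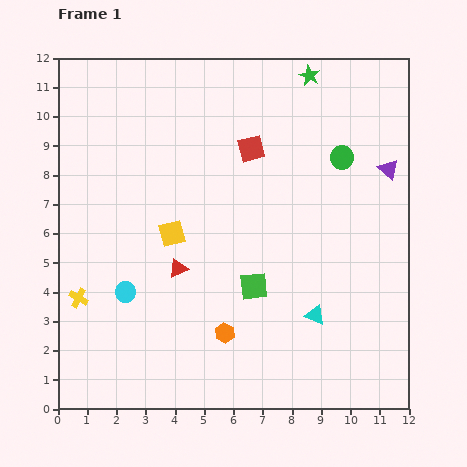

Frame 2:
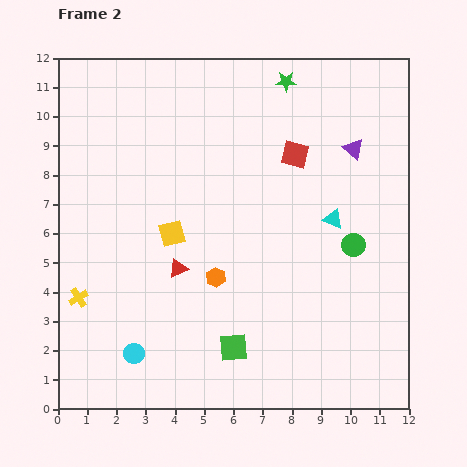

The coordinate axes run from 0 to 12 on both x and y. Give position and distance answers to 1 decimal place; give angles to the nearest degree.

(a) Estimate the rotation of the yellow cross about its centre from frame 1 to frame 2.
29° clockwise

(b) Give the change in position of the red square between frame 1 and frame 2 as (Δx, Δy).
(1.5, -0.2)

The red square was at (6.6, 8.9) in frame 1 and (8.1, 8.7) in frame 2.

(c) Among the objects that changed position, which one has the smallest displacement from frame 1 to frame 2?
the green star

(moved 0.8)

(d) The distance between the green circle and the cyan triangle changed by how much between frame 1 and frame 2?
-4.4

Distance in frame 1: 5.5. Distance in frame 2: 1.1.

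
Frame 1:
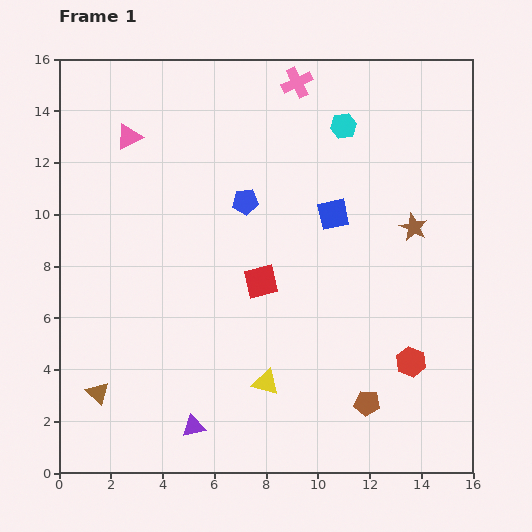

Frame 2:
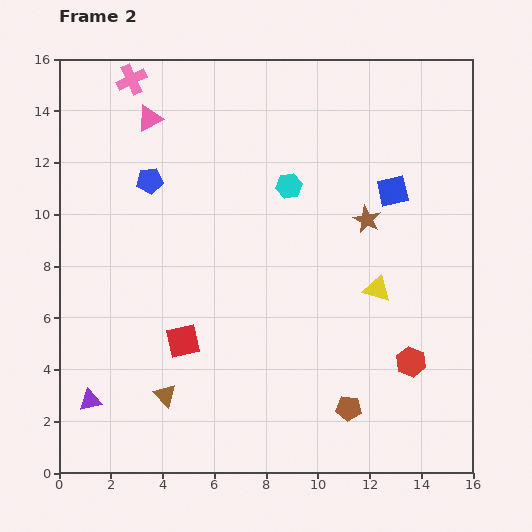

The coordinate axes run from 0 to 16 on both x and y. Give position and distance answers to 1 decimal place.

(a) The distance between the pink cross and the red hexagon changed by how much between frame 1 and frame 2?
+3.6

Distance in frame 1: 11.7. Distance in frame 2: 15.3.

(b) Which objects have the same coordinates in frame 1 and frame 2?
the red hexagon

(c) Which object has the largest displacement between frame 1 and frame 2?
the pink cross

(moved 6.4; next 5.6)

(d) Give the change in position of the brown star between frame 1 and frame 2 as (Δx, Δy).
(-1.8, 0.3)

The brown star was at (13.7, 9.5) in frame 1 and (11.9, 9.8) in frame 2.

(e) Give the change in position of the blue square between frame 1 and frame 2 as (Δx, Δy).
(2.3, 0.9)

The blue square was at (10.6, 10.0) in frame 1 and (12.9, 10.9) in frame 2.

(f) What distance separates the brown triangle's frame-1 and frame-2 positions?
2.6

The brown triangle moved from (1.5, 3.1) to (4.1, 3.0), a distance of √(2.6² + 0.1²) ≈ 2.6.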